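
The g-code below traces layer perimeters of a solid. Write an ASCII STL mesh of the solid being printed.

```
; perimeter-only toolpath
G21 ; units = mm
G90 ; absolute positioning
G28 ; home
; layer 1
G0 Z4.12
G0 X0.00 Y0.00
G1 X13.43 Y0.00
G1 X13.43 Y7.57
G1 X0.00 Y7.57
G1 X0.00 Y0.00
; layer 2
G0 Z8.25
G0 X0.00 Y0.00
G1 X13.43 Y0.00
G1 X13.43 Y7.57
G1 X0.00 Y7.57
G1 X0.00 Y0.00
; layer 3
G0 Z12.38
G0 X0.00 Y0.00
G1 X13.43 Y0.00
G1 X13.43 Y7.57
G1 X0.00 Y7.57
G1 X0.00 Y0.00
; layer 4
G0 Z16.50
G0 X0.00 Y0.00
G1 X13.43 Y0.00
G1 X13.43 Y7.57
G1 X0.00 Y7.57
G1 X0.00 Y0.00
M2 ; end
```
solid part
  facet normal 0.0000 0.0000 -1.0000
    outer loop
      vertex 13.43 7.57 0.00
      vertex 13.43 0.00 0.00
      vertex 0.00 0.00 0.00
    endloop
  endfacet
  facet normal 0.0000 0.0000 -1.0000
    outer loop
      vertex 0.00 7.57 0.00
      vertex 13.43 7.57 0.00
      vertex 0.00 0.00 0.00
    endloop
  endfacet
  facet normal 0.0000 0.0000 1.0000
    outer loop
      vertex 0.00 0.00 16.50
      vertex 13.43 0.00 16.50
      vertex 13.43 7.57 16.50
    endloop
  endfacet
  facet normal 0.0000 0.0000 1.0000
    outer loop
      vertex 0.00 0.00 16.50
      vertex 13.43 7.57 16.50
      vertex 0.00 7.57 16.50
    endloop
  endfacet
  facet normal 0.0000 -1.0000 0.0000
    outer loop
      vertex 0.00 0.00 0.00
      vertex 13.43 0.00 0.00
      vertex 13.43 0.00 16.50
    endloop
  endfacet
  facet normal 0.0000 -1.0000 0.0000
    outer loop
      vertex 0.00 0.00 0.00
      vertex 13.43 0.00 16.50
      vertex 0.00 0.00 16.50
    endloop
  endfacet
  facet normal 0.0000 1.0000 0.0000
    outer loop
      vertex 13.43 7.57 16.50
      vertex 13.43 7.57 0.00
      vertex 0.00 7.57 0.00
    endloop
  endfacet
  facet normal 0.0000 1.0000 0.0000
    outer loop
      vertex 0.00 7.57 16.50
      vertex 13.43 7.57 16.50
      vertex 0.00 7.57 0.00
    endloop
  endfacet
  facet normal -1.0000 0.0000 0.0000
    outer loop
      vertex 0.00 7.57 16.50
      vertex 0.00 7.57 0.00
      vertex 0.00 0.00 0.00
    endloop
  endfacet
  facet normal -1.0000 0.0000 0.0000
    outer loop
      vertex 0.00 0.00 16.50
      vertex 0.00 7.57 16.50
      vertex 0.00 0.00 0.00
    endloop
  endfacet
  facet normal 1.0000 0.0000 0.0000
    outer loop
      vertex 13.43 0.00 0.00
      vertex 13.43 7.57 0.00
      vertex 13.43 7.57 16.50
    endloop
  endfacet
  facet normal 1.0000 0.0000 0.0000
    outer loop
      vertex 13.43 0.00 0.00
      vertex 13.43 7.57 16.50
      vertex 13.43 0.00 16.50
    endloop
  endfacet
endsolid part

The G0 Z moves step by Δz≈4.12 mm. Every layer's G1 loop is the same polygon, so the solid is a straight extrusion of it from z=0 to z≈16.5. Closing with flat bottom and top caps and triangulating gives 12 facets — a rectangular box, roughly 13.4 × 7.57 mm footprint and 16.5 mm tall.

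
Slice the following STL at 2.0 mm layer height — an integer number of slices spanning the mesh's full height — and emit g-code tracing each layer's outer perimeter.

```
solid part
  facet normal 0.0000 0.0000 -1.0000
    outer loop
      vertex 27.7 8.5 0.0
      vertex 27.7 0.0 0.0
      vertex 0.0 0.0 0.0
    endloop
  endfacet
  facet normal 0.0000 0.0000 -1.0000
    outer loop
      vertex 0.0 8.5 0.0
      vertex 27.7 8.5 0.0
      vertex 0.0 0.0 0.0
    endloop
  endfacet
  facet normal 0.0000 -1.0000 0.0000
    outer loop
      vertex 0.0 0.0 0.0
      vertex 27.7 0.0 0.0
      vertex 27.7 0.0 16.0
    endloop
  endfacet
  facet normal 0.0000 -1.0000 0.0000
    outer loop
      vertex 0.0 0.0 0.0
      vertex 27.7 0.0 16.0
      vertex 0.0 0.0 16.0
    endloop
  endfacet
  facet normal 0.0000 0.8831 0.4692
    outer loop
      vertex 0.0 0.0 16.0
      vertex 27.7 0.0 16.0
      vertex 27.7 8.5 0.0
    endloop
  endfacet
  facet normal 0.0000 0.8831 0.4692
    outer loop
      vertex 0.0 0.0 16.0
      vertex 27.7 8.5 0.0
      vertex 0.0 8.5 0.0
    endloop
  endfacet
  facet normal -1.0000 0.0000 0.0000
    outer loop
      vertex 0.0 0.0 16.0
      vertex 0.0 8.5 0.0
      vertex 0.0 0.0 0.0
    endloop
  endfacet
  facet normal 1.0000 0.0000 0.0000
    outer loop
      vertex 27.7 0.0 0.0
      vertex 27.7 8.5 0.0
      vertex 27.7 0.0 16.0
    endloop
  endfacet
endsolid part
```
; perimeter-only toolpath
G21 ; units = mm
G90 ; absolute positioning
G28 ; home
; layer 1
G0 Z2.0
G0 X0.0 Y0.0
G1 X27.7 Y0.0
G1 X27.7 Y7.4
G1 X0.0 Y7.4
G1 X0.0 Y0.0
; layer 2
G0 Z4.0
G0 X0.0 Y0.0
G1 X27.7 Y0.0
G1 X27.7 Y6.4
G1 X0.0 Y6.4
G1 X0.0 Y0.0
; layer 3
G0 Z6.0
G0 X0.0 Y0.0
G1 X27.7 Y0.0
G1 X27.7 Y5.3
G1 X0.0 Y5.3
G1 X0.0 Y0.0
; layer 4
G0 Z8.0
G0 X0.0 Y0.0
G1 X27.7 Y0.0
G1 X27.7 Y4.2
G1 X0.0 Y4.2
G1 X0.0 Y0.0
; layer 5
G0 Z10.0
G0 X0.0 Y0.0
G1 X27.7 Y0.0
G1 X27.7 Y3.2
G1 X0.0 Y3.2
G1 X0.0 Y0.0
; layer 6
G0 Z12.0
G0 X0.0 Y0.0
G1 X27.7 Y0.0
G1 X27.7 Y2.1
G1 X0.0 Y2.1
G1 X0.0 Y0.0
; layer 7
G0 Z14.0
G0 X0.0 Y0.0
G1 X27.7 Y0.0
G1 X27.7 Y1.1
G1 X0.0 Y1.1
G1 X0.0 Y0.0
M2 ; end

The solid is a wedge (ramp): 27.7 × 8.5 mm base, rising to 16 mm along the y=0 edge and sloping linearly to z=0 at y=8.5. Slicing at Δz = 2.0 mm — 8 equal slices spanning the solid's height, so layer i sits at z = i·h/8 — gives 7 non-empty perimeters. Each is a 4-segment closed polygon; G0 lifts to the layer z and rapids to the start vertex, then G1 traces the edges. The cross-section shrinks linearly with z (the slice at the apex is degenerate and omitted).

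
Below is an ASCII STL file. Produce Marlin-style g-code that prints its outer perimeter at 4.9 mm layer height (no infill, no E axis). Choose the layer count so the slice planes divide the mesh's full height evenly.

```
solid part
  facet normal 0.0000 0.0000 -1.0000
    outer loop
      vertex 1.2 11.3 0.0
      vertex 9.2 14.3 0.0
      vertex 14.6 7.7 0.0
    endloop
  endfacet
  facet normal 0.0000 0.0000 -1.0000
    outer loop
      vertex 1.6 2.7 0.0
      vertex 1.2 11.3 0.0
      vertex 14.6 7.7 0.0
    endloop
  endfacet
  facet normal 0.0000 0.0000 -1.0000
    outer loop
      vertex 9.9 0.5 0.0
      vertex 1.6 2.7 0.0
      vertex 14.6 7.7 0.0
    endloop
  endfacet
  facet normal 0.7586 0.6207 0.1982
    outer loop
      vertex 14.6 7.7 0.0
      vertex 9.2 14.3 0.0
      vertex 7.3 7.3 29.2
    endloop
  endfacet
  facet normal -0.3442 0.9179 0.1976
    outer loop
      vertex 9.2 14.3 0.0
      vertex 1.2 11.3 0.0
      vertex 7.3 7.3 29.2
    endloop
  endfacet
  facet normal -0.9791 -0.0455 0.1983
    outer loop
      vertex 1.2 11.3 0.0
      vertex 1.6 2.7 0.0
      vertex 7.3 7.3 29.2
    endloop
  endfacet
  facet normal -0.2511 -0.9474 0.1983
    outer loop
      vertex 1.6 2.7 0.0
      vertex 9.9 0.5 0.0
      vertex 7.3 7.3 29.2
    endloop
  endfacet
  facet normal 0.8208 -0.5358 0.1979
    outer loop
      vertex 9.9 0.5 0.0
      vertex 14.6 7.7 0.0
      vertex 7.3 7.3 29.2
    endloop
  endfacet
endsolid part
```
; perimeter-only toolpath
G21 ; units = mm
G90 ; absolute positioning
G28 ; home
; layer 1
G0 Z4.9
G0 X13.4 Y7.6
G1 X8.9 Y13.1
G1 X2.2 Y10.6
G1 X2.5 Y3.5
G1 X9.5 Y1.6
G1 X13.4 Y7.6
; layer 2
G0 Z9.7
G0 X12.2 Y7.6
G1 X8.6 Y12.0
G1 X3.2 Y10.0
G1 X3.5 Y4.2
G1 X9.0 Y2.8
G1 X12.2 Y7.6
; layer 3
G0 Z14.6
G0 X10.9 Y7.5
G1 X8.2 Y10.8
G1 X4.2 Y9.3
G1 X4.5 Y5.0
G1 X8.6 Y3.9
G1 X10.9 Y7.5
; layer 4
G0 Z19.5
G0 X9.7 Y7.4
G1 X7.9 Y9.6
G1 X5.3 Y8.6
G1 X5.4 Y5.8
G1 X8.2 Y5.0
G1 X9.7 Y7.4
; layer 5
G0 Z24.3
G0 X8.5 Y7.4
G1 X7.6 Y8.5
G1 X6.3 Y8.0
G1 X6.3 Y6.5
G1 X7.7 Y6.2
G1 X8.5 Y7.4
M2 ; end

The solid is a regular 5-sided pyramid, base circumscribed radius ≈ 7.3 mm, apex at z ≈ 29.2 mm. Slicing at Δz = 4.9 mm — 6 equal slices spanning the solid's height, so layer i sits at z = i·h/6 — gives 5 non-empty perimeters. Each is a 5-segment closed polygon; G0 lifts to the layer z and rapids to the start vertex, then G1 traces the edges. The cross-section shrinks linearly with z (the slice at the apex is degenerate and omitted).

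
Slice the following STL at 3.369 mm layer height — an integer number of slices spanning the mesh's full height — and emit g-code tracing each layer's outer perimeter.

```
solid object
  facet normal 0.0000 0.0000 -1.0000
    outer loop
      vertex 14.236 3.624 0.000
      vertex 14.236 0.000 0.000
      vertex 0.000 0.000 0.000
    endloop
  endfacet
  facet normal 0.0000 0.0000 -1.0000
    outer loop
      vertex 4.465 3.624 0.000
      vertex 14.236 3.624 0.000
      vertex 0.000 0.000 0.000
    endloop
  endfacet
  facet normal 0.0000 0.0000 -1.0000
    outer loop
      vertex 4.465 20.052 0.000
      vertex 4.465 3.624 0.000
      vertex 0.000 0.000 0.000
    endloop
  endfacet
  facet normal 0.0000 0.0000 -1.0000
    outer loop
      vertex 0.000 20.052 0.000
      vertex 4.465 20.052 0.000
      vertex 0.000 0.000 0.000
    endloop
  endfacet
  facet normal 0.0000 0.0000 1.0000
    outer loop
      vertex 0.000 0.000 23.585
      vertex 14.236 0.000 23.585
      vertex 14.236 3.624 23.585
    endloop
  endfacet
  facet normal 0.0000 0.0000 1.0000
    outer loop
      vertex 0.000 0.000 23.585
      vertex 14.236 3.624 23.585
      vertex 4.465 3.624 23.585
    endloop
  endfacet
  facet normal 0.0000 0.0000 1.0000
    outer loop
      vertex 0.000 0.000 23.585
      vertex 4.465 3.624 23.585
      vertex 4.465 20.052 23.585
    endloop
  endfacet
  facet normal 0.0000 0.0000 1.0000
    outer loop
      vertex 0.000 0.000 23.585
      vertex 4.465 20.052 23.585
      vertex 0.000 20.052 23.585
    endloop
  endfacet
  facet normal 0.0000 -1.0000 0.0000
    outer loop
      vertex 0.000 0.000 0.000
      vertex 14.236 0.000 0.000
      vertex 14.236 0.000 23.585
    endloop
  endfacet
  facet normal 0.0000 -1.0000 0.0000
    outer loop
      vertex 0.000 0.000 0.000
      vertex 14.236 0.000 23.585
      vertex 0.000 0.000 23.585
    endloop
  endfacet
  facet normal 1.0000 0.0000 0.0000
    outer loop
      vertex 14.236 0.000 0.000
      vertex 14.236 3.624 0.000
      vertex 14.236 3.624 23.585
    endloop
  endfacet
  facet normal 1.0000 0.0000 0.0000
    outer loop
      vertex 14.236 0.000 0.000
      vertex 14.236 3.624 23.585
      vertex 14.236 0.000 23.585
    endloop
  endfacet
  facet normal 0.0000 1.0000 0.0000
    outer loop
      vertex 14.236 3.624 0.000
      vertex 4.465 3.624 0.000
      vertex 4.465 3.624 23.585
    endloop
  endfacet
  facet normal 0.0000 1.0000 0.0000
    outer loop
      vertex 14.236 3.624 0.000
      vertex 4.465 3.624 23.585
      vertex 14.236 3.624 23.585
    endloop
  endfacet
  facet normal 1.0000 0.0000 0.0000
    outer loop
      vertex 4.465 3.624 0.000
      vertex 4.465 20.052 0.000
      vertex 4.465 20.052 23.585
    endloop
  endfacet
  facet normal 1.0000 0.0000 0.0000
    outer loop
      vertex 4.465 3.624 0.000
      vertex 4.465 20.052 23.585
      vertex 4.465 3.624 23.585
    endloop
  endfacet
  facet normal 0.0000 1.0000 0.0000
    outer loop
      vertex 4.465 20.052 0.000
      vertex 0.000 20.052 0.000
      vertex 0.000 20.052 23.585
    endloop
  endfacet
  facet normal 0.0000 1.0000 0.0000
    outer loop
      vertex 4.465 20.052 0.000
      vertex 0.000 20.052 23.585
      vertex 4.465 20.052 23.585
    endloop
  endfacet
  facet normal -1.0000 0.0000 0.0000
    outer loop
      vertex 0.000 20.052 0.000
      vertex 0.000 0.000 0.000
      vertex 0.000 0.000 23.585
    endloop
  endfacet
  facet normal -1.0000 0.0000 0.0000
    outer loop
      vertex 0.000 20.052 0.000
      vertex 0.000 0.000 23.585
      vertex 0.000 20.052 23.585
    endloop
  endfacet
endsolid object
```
; perimeter-only toolpath
G21 ; units = mm
G90 ; absolute positioning
G28 ; home
; layer 1
G0 Z3.369
G0 X0.000 Y0.000
G1 X14.236 Y0.000
G1 X14.236 Y3.624
G1 X4.465 Y3.624
G1 X4.465 Y20.052
G1 X0.000 Y20.052
G1 X0.000 Y0.000
; layer 2
G0 Z6.739
G0 X0.000 Y0.000
G1 X14.236 Y0.000
G1 X14.236 Y3.624
G1 X4.465 Y3.624
G1 X4.465 Y20.052
G1 X0.000 Y20.052
G1 X0.000 Y0.000
; layer 3
G0 Z10.108
G0 X0.000 Y0.000
G1 X14.236 Y0.000
G1 X14.236 Y3.624
G1 X4.465 Y3.624
G1 X4.465 Y20.052
G1 X0.000 Y20.052
G1 X0.000 Y0.000
; layer 4
G0 Z13.477
G0 X0.000 Y0.000
G1 X14.236 Y0.000
G1 X14.236 Y3.624
G1 X4.465 Y3.624
G1 X4.465 Y20.052
G1 X0.000 Y20.052
G1 X0.000 Y0.000
; layer 5
G0 Z16.846
G0 X0.000 Y0.000
G1 X14.236 Y0.000
G1 X14.236 Y3.624
G1 X4.465 Y3.624
G1 X4.465 Y20.052
G1 X0.000 Y20.052
G1 X0.000 Y0.000
; layer 6
G0 Z20.216
G0 X0.000 Y0.000
G1 X14.236 Y0.000
G1 X14.236 Y3.624
G1 X4.465 Y3.624
G1 X4.465 Y20.052
G1 X0.000 Y20.052
G1 X0.000 Y0.000
; layer 7
G0 Z23.585
G0 X0.000 Y0.000
G1 X14.236 Y0.000
G1 X14.236 Y3.624
G1 X4.465 Y3.624
G1 X4.465 Y20.052
G1 X0.000 Y20.052
G1 X0.000 Y0.000
M2 ; end

The solid is an L-shaped prism: outer 14.2 × 20.1 mm, arm thicknesses ≈ 3.62 mm (horizontal) and 4.46 mm (vertical), extruded 23.6 mm in z. Slicing at Δz = 3.369 mm — 7 equal slices spanning the solid's height, so layer i sits at z = i·h/7 — gives 7 non-empty perimeters. Each is a 6-segment closed polygon; G0 lifts to the layer z and rapids to the start vertex, then G1 traces the edges.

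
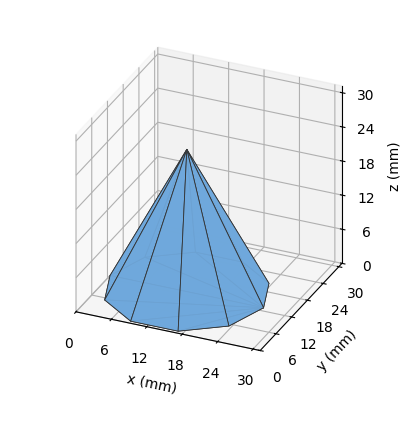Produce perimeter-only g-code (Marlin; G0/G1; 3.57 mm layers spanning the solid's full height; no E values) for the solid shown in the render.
Reading the render: the shape is a regular 10-sided pyramid, base circumscribed radius ≈ 13 mm, apex at z ≈ 25 mm (dimensions read to the nearest mm from the axis ticks). For the g-code, the solid's height is divided into equal slices at the stated Δz and each level perimeter traced with G1 moves after a G0 lift.

; perimeter-only toolpath
G21 ; units = mm
G90 ; absolute positioning
G28 ; home
; layer 1
G0 Z3.57
G0 X24.14 Y13.00
G1 X22.02 Y19.55
G1 X16.45 Y23.59
G1 X9.55 Y23.59
G1 X3.98 Y19.55
G1 X1.86 Y13.00
G1 X3.98 Y6.45
G1 X9.55 Y2.41
G1 X16.45 Y2.41
G1 X22.02 Y6.45
G1 X24.14 Y13.00
; layer 2
G0 Z7.14
G0 X22.29 Y13.00
G1 X20.51 Y18.46
G1 X15.87 Y21.83
G1 X10.13 Y21.83
G1 X5.49 Y18.46
G1 X3.71 Y13.00
G1 X5.49 Y7.54
G1 X10.13 Y4.17
G1 X15.87 Y4.17
G1 X20.51 Y7.54
G1 X22.29 Y13.00
; layer 3
G0 Z10.71
G0 X20.43 Y13.00
G1 X19.01 Y17.37
G1 X15.30 Y20.06
G1 X10.70 Y20.06
G1 X6.99 Y17.37
G1 X5.57 Y13.00
G1 X6.99 Y8.63
G1 X10.70 Y5.94
G1 X15.30 Y5.94
G1 X19.01 Y8.63
G1 X20.43 Y13.00
; layer 4
G0 Z14.29
G0 X18.57 Y13.00
G1 X17.51 Y16.27
G1 X14.72 Y18.30
G1 X11.28 Y18.30
G1 X8.49 Y16.27
G1 X7.43 Y13.00
G1 X8.49 Y9.73
G1 X11.28 Y7.70
G1 X14.72 Y7.70
G1 X17.51 Y9.73
G1 X18.57 Y13.00
; layer 5
G0 Z17.86
G0 X16.71 Y13.00
G1 X16.01 Y15.18
G1 X14.15 Y16.53
G1 X11.85 Y16.53
G1 X9.99 Y15.18
G1 X9.29 Y13.00
G1 X9.99 Y10.82
G1 X11.85 Y9.47
G1 X14.15 Y9.47
G1 X16.01 Y10.82
G1 X16.71 Y13.00
; layer 6
G0 Z21.43
G0 X14.86 Y13.00
G1 X14.50 Y14.09
G1 X13.57 Y14.77
G1 X12.43 Y14.77
G1 X11.50 Y14.09
G1 X11.14 Y13.00
G1 X11.50 Y11.91
G1 X12.43 Y11.23
G1 X13.57 Y11.23
G1 X14.50 Y11.91
G1 X14.86 Y13.00
M2 ; end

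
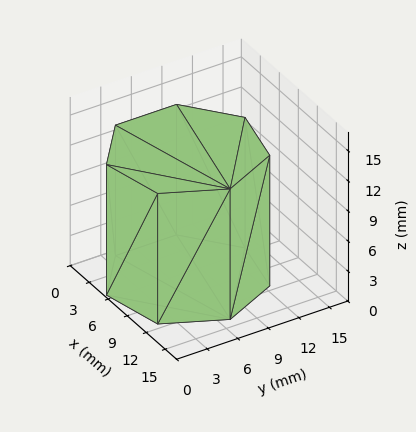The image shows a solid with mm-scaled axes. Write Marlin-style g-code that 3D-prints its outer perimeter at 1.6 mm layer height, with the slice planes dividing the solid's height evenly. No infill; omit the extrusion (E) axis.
Reading the render: the shape is a regular 7-sided prism (a cylinder approximated with 7 flat sides), circumscribed radius ≈ 7 mm, height ≈ 13 mm (dimensions read to the nearest mm from the axis ticks). For the g-code, the solid's height is divided into equal slices at the stated Δz and each level perimeter traced with G1 moves after a G0 lift.

; perimeter-only toolpath
G21 ; units = mm
G90 ; absolute positioning
G28 ; home
; layer 1
G0 Z1.6
G0 X14.0 Y7.0
G1 X11.4 Y12.5
G1 X5.4 Y13.8
G1 X0.7 Y10.0
G1 X0.7 Y4.0
G1 X5.4 Y0.2
G1 X11.4 Y1.5
G1 X14.0 Y7.0
; layer 2
G0 Z3.2
G0 X14.0 Y7.0
G1 X11.4 Y12.5
G1 X5.4 Y13.8
G1 X0.7 Y10.0
G1 X0.7 Y4.0
G1 X5.4 Y0.2
G1 X11.4 Y1.5
G1 X14.0 Y7.0
; layer 3
G0 Z4.9
G0 X14.0 Y7.0
G1 X11.4 Y12.5
G1 X5.4 Y13.8
G1 X0.7 Y10.0
G1 X0.7 Y4.0
G1 X5.4 Y0.2
G1 X11.4 Y1.5
G1 X14.0 Y7.0
; layer 4
G0 Z6.5
G0 X14.0 Y7.0
G1 X11.4 Y12.5
G1 X5.4 Y13.8
G1 X0.7 Y10.0
G1 X0.7 Y4.0
G1 X5.4 Y0.2
G1 X11.4 Y1.5
G1 X14.0 Y7.0
; layer 5
G0 Z8.1
G0 X14.0 Y7.0
G1 X11.4 Y12.5
G1 X5.4 Y13.8
G1 X0.7 Y10.0
G1 X0.7 Y4.0
G1 X5.4 Y0.2
G1 X11.4 Y1.5
G1 X14.0 Y7.0
; layer 6
G0 Z9.8
G0 X14.0 Y7.0
G1 X11.4 Y12.5
G1 X5.4 Y13.8
G1 X0.7 Y10.0
G1 X0.7 Y4.0
G1 X5.4 Y0.2
G1 X11.4 Y1.5
G1 X14.0 Y7.0
; layer 7
G0 Z11.4
G0 X14.0 Y7.0
G1 X11.4 Y12.5
G1 X5.4 Y13.8
G1 X0.7 Y10.0
G1 X0.7 Y4.0
G1 X5.4 Y0.2
G1 X11.4 Y1.5
G1 X14.0 Y7.0
; layer 8
G0 Z13.0
G0 X14.0 Y7.0
G1 X11.4 Y12.5
G1 X5.4 Y13.8
G1 X0.7 Y10.0
G1 X0.7 Y4.0
G1 X5.4 Y0.2
G1 X11.4 Y1.5
G1 X14.0 Y7.0
M2 ; end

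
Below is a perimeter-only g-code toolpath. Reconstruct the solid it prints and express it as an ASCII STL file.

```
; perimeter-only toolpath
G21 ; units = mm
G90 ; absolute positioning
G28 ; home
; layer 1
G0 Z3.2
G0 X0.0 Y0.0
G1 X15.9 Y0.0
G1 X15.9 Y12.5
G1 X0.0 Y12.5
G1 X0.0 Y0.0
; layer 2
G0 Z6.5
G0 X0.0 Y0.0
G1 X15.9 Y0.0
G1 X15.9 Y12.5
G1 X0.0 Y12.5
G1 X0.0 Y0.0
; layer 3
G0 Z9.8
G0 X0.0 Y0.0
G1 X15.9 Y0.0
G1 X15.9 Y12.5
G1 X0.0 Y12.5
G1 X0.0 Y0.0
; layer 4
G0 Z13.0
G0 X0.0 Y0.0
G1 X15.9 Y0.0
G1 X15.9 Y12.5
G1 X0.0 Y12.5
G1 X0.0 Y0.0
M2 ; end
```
solid part
  facet normal 0.0000 0.0000 -1.0000
    outer loop
      vertex 15.9 12.5 0.0
      vertex 15.9 0.0 0.0
      vertex 0.0 0.0 0.0
    endloop
  endfacet
  facet normal 0.0000 0.0000 -1.0000
    outer loop
      vertex 0.0 12.5 0.0
      vertex 15.9 12.5 0.0
      vertex 0.0 0.0 0.0
    endloop
  endfacet
  facet normal 0.0000 0.0000 1.0000
    outer loop
      vertex 0.0 0.0 13.0
      vertex 15.9 0.0 13.0
      vertex 15.9 12.5 13.0
    endloop
  endfacet
  facet normal 0.0000 0.0000 1.0000
    outer loop
      vertex 0.0 0.0 13.0
      vertex 15.9 12.5 13.0
      vertex 0.0 12.5 13.0
    endloop
  endfacet
  facet normal 0.0000 -1.0000 0.0000
    outer loop
      vertex 0.0 0.0 0.0
      vertex 15.9 0.0 0.0
      vertex 15.9 0.0 13.0
    endloop
  endfacet
  facet normal 0.0000 -1.0000 0.0000
    outer loop
      vertex 0.0 0.0 0.0
      vertex 15.9 0.0 13.0
      vertex 0.0 0.0 13.0
    endloop
  endfacet
  facet normal 0.0000 1.0000 0.0000
    outer loop
      vertex 15.9 12.5 13.0
      vertex 15.9 12.5 0.0
      vertex 0.0 12.5 0.0
    endloop
  endfacet
  facet normal 0.0000 1.0000 0.0000
    outer loop
      vertex 0.0 12.5 13.0
      vertex 15.9 12.5 13.0
      vertex 0.0 12.5 0.0
    endloop
  endfacet
  facet normal -1.0000 0.0000 0.0000
    outer loop
      vertex 0.0 12.5 13.0
      vertex 0.0 12.5 0.0
      vertex 0.0 0.0 0.0
    endloop
  endfacet
  facet normal -1.0000 0.0000 0.0000
    outer loop
      vertex 0.0 0.0 13.0
      vertex 0.0 12.5 13.0
      vertex 0.0 0.0 0.0
    endloop
  endfacet
  facet normal 1.0000 0.0000 0.0000
    outer loop
      vertex 15.9 0.0 0.0
      vertex 15.9 12.5 0.0
      vertex 15.9 12.5 13.0
    endloop
  endfacet
  facet normal 1.0000 0.0000 0.0000
    outer loop
      vertex 15.9 0.0 0.0
      vertex 15.9 12.5 13.0
      vertex 15.9 0.0 13.0
    endloop
  endfacet
endsolid part

The G0 Z moves step by Δz≈3.2 mm. Every layer's G1 loop is the same polygon, so the solid is a straight extrusion of it from z=0 to z≈13. Closing with flat bottom and top caps and triangulating gives 12 facets — a rectangular box, roughly 15.9 × 12.5 mm footprint and 13 mm tall.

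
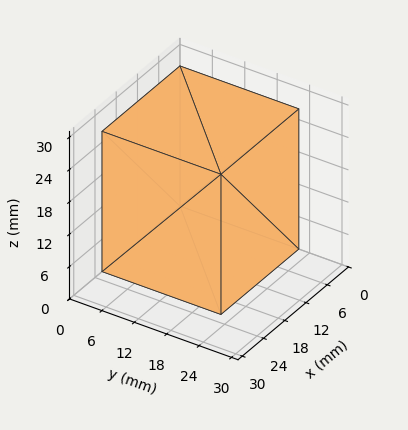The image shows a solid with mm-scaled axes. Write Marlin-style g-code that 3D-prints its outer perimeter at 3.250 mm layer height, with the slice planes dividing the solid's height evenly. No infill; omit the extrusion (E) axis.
Reading the render: the shape is a rectangular box, roughly 22 × 22 mm footprint and 26 mm tall (dimensions read to the nearest mm from the axis ticks). For the g-code, the solid's height is divided into equal slices at the stated Δz and each level perimeter traced with G1 moves after a G0 lift.

; perimeter-only toolpath
G21 ; units = mm
G90 ; absolute positioning
G28 ; home
; layer 1
G0 Z3.250
G0 X0.000 Y0.000
G1 X22.000 Y0.000
G1 X22.000 Y22.000
G1 X0.000 Y22.000
G1 X0.000 Y0.000
; layer 2
G0 Z6.500
G0 X0.000 Y0.000
G1 X22.000 Y0.000
G1 X22.000 Y22.000
G1 X0.000 Y22.000
G1 X0.000 Y0.000
; layer 3
G0 Z9.750
G0 X0.000 Y0.000
G1 X22.000 Y0.000
G1 X22.000 Y22.000
G1 X0.000 Y22.000
G1 X0.000 Y0.000
; layer 4
G0 Z13.000
G0 X0.000 Y0.000
G1 X22.000 Y0.000
G1 X22.000 Y22.000
G1 X0.000 Y22.000
G1 X0.000 Y0.000
; layer 5
G0 Z16.250
G0 X0.000 Y0.000
G1 X22.000 Y0.000
G1 X22.000 Y22.000
G1 X0.000 Y22.000
G1 X0.000 Y0.000
; layer 6
G0 Z19.500
G0 X0.000 Y0.000
G1 X22.000 Y0.000
G1 X22.000 Y22.000
G1 X0.000 Y22.000
G1 X0.000 Y0.000
; layer 7
G0 Z22.750
G0 X0.000 Y0.000
G1 X22.000 Y0.000
G1 X22.000 Y22.000
G1 X0.000 Y22.000
G1 X0.000 Y0.000
; layer 8
G0 Z26.000
G0 X0.000 Y0.000
G1 X22.000 Y0.000
G1 X22.000 Y22.000
G1 X0.000 Y22.000
G1 X0.000 Y0.000
M2 ; end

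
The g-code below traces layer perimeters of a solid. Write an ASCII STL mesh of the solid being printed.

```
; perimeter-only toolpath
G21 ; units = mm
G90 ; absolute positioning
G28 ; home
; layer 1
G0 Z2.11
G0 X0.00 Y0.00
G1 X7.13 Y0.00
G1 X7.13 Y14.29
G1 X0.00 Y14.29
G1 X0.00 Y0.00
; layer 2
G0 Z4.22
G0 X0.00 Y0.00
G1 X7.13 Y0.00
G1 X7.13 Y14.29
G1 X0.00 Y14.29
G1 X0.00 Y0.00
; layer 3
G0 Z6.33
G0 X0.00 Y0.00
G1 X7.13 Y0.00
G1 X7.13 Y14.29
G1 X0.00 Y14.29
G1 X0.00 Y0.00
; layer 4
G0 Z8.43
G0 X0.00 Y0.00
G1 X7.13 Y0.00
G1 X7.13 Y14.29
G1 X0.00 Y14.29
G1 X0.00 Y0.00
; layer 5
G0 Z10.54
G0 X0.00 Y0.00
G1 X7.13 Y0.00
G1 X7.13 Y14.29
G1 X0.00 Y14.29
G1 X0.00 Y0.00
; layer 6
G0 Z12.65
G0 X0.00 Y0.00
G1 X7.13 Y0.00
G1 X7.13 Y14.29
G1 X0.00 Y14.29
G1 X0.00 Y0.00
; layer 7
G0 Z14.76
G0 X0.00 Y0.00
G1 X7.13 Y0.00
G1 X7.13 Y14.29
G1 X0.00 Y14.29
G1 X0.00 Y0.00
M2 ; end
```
solid part
  facet normal 0.0000 0.0000 -1.0000
    outer loop
      vertex 7.13 14.29 0.00
      vertex 7.13 0.00 0.00
      vertex 0.00 0.00 0.00
    endloop
  endfacet
  facet normal 0.0000 0.0000 -1.0000
    outer loop
      vertex 0.00 14.29 0.00
      vertex 7.13 14.29 0.00
      vertex 0.00 0.00 0.00
    endloop
  endfacet
  facet normal 0.0000 0.0000 1.0000
    outer loop
      vertex 0.00 0.00 14.76
      vertex 7.13 0.00 14.76
      vertex 7.13 14.29 14.76
    endloop
  endfacet
  facet normal 0.0000 0.0000 1.0000
    outer loop
      vertex 0.00 0.00 14.76
      vertex 7.13 14.29 14.76
      vertex 0.00 14.29 14.76
    endloop
  endfacet
  facet normal 0.0000 -1.0000 0.0000
    outer loop
      vertex 0.00 0.00 0.00
      vertex 7.13 0.00 0.00
      vertex 7.13 0.00 14.76
    endloop
  endfacet
  facet normal 0.0000 -1.0000 0.0000
    outer loop
      vertex 0.00 0.00 0.00
      vertex 7.13 0.00 14.76
      vertex 0.00 0.00 14.76
    endloop
  endfacet
  facet normal 0.0000 1.0000 0.0000
    outer loop
      vertex 7.13 14.29 14.76
      vertex 7.13 14.29 0.00
      vertex 0.00 14.29 0.00
    endloop
  endfacet
  facet normal 0.0000 1.0000 0.0000
    outer loop
      vertex 0.00 14.29 14.76
      vertex 7.13 14.29 14.76
      vertex 0.00 14.29 0.00
    endloop
  endfacet
  facet normal -1.0000 0.0000 0.0000
    outer loop
      vertex 0.00 14.29 14.76
      vertex 0.00 14.29 0.00
      vertex 0.00 0.00 0.00
    endloop
  endfacet
  facet normal -1.0000 0.0000 0.0000
    outer loop
      vertex 0.00 0.00 14.76
      vertex 0.00 14.29 14.76
      vertex 0.00 0.00 0.00
    endloop
  endfacet
  facet normal 1.0000 0.0000 0.0000
    outer loop
      vertex 7.13 0.00 0.00
      vertex 7.13 14.29 0.00
      vertex 7.13 14.29 14.76
    endloop
  endfacet
  facet normal 1.0000 0.0000 0.0000
    outer loop
      vertex 7.13 0.00 0.00
      vertex 7.13 14.29 14.76
      vertex 7.13 0.00 14.76
    endloop
  endfacet
endsolid part

The G0 Z moves step by Δz≈2.11 mm. Every layer's G1 loop is the same polygon, so the solid is a straight extrusion of it from z=0 to z≈14.8. Closing with flat bottom and top caps and triangulating gives 12 facets — a rectangular box, roughly 7.13 × 14.3 mm footprint and 14.8 mm tall.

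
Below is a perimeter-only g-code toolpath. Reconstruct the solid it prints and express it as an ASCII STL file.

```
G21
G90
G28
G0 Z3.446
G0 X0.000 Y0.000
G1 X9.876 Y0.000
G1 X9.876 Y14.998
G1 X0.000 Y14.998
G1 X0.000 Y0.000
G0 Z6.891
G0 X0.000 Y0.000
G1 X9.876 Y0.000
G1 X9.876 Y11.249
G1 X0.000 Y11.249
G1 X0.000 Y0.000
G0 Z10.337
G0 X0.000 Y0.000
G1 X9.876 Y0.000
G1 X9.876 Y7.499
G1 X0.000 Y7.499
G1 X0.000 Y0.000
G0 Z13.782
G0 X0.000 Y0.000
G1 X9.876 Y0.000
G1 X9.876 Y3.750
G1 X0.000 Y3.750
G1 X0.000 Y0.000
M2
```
solid part
  facet normal 0.0000 0.0000 -1.0000
    outer loop
      vertex 9.876 18.748 0.000
      vertex 9.876 0.000 0.000
      vertex 0.000 0.000 0.000
    endloop
  endfacet
  facet normal 0.0000 0.0000 -1.0000
    outer loop
      vertex 0.000 18.748 0.000
      vertex 9.876 18.748 0.000
      vertex 0.000 0.000 0.000
    endloop
  endfacet
  facet normal 0.0000 -1.0000 0.0000
    outer loop
      vertex 0.000 0.000 0.000
      vertex 9.876 0.000 0.000
      vertex 9.876 0.000 17.228
    endloop
  endfacet
  facet normal 0.0000 -1.0000 0.0000
    outer loop
      vertex 0.000 0.000 0.000
      vertex 9.876 0.000 17.228
      vertex 0.000 0.000 17.228
    endloop
  endfacet
  facet normal 0.0000 0.6766 0.7363
    outer loop
      vertex 0.000 0.000 17.228
      vertex 9.876 0.000 17.228
      vertex 9.876 18.748 0.000
    endloop
  endfacet
  facet normal 0.0000 0.6766 0.7363
    outer loop
      vertex 0.000 0.000 17.228
      vertex 9.876 18.748 0.000
      vertex 0.000 18.748 0.000
    endloop
  endfacet
  facet normal -1.0000 0.0000 0.0000
    outer loop
      vertex 0.000 0.000 17.228
      vertex 0.000 18.748 0.000
      vertex 0.000 0.000 0.000
    endloop
  endfacet
  facet normal 1.0000 0.0000 0.0000
    outer loop
      vertex 9.876 0.000 0.000
      vertex 9.876 18.748 0.000
      vertex 9.876 0.000 17.228
    endloop
  endfacet
endsolid part

The G0 Z moves step by Δz≈3.446 mm. The G1 loops shrink linearly with z, so the solid tapers from its base footprint up to z≈17.2. Closing with a flat bottom cap and the tapered top and triangulating gives 8 facets — a wedge (ramp): 9.88 × 18.7 mm base, rising to 17.2 mm along the y=0 edge and sloping linearly to z=0 at y=18.7.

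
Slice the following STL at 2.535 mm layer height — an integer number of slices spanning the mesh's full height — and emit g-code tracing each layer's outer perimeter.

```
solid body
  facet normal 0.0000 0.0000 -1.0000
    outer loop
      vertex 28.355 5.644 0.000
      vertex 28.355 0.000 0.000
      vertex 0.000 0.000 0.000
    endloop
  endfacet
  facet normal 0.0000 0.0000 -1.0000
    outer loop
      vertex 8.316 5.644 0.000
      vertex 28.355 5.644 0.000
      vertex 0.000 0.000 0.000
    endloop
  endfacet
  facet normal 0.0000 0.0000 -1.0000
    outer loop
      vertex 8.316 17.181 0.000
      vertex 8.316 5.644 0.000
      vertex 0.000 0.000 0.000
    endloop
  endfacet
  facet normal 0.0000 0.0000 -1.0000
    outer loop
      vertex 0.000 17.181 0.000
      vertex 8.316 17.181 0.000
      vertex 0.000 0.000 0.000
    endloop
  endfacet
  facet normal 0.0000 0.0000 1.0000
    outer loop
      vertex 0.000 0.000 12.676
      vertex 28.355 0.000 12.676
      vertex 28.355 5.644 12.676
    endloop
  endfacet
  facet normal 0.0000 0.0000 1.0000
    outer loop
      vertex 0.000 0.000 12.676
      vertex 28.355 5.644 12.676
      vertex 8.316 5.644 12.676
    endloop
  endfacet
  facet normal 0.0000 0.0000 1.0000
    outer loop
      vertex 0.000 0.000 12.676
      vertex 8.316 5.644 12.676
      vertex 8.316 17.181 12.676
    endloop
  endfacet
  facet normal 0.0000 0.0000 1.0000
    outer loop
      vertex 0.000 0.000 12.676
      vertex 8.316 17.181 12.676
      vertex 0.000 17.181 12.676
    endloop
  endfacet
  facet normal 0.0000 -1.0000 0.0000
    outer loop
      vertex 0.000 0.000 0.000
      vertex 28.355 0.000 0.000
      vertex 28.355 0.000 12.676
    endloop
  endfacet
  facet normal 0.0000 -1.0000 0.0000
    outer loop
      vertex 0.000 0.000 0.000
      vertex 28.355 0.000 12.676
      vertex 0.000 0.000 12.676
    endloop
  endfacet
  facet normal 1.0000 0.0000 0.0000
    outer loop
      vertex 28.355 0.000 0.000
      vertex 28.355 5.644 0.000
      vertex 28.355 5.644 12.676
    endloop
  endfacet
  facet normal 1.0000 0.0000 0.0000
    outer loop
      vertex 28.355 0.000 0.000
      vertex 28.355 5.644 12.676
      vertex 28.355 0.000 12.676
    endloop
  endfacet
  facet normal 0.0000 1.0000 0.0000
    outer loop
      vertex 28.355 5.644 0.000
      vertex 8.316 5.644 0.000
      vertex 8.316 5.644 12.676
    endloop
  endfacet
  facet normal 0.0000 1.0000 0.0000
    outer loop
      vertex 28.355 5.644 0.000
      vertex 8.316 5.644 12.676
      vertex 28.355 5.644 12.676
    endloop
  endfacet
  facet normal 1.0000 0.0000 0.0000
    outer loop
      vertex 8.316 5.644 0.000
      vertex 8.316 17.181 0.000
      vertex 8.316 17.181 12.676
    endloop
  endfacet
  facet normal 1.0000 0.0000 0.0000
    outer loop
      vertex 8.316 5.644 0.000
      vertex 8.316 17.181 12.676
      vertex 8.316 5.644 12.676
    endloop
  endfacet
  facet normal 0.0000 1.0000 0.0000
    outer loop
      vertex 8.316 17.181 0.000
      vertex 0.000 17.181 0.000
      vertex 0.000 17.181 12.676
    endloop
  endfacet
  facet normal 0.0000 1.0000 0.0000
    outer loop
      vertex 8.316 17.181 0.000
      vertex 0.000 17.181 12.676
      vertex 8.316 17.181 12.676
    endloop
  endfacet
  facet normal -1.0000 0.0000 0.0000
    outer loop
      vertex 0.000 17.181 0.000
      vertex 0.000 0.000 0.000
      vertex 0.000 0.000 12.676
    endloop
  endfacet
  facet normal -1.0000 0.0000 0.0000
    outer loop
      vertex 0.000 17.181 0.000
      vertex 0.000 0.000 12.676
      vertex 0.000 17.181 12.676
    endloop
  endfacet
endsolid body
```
; perimeter-only toolpath
G21 ; units = mm
G90 ; absolute positioning
G28 ; home
; layer 1
G0 Z2.535
G0 X0.000 Y0.000
G1 X28.355 Y0.000
G1 X28.355 Y5.644
G1 X8.316 Y5.644
G1 X8.316 Y17.181
G1 X0.000 Y17.181
G1 X0.000 Y0.000
; layer 2
G0 Z5.070
G0 X0.000 Y0.000
G1 X28.355 Y0.000
G1 X28.355 Y5.644
G1 X8.316 Y5.644
G1 X8.316 Y17.181
G1 X0.000 Y17.181
G1 X0.000 Y0.000
; layer 3
G0 Z7.606
G0 X0.000 Y0.000
G1 X28.355 Y0.000
G1 X28.355 Y5.644
G1 X8.316 Y5.644
G1 X8.316 Y17.181
G1 X0.000 Y17.181
G1 X0.000 Y0.000
; layer 4
G0 Z10.141
G0 X0.000 Y0.000
G1 X28.355 Y0.000
G1 X28.355 Y5.644
G1 X8.316 Y5.644
G1 X8.316 Y17.181
G1 X0.000 Y17.181
G1 X0.000 Y0.000
; layer 5
G0 Z12.676
G0 X0.000 Y0.000
G1 X28.355 Y0.000
G1 X28.355 Y5.644
G1 X8.316 Y5.644
G1 X8.316 Y17.181
G1 X0.000 Y17.181
G1 X0.000 Y0.000
M2 ; end

The solid is an L-shaped prism: outer 28.4 × 17.2 mm, arm thicknesses ≈ 5.64 mm (horizontal) and 8.32 mm (vertical), extruded 12.7 mm in z. Slicing at Δz = 2.535 mm — 5 equal slices spanning the solid's height, so layer i sits at z = i·h/5 — gives 5 non-empty perimeters. Each is a 6-segment closed polygon; G0 lifts to the layer z and rapids to the start vertex, then G1 traces the edges.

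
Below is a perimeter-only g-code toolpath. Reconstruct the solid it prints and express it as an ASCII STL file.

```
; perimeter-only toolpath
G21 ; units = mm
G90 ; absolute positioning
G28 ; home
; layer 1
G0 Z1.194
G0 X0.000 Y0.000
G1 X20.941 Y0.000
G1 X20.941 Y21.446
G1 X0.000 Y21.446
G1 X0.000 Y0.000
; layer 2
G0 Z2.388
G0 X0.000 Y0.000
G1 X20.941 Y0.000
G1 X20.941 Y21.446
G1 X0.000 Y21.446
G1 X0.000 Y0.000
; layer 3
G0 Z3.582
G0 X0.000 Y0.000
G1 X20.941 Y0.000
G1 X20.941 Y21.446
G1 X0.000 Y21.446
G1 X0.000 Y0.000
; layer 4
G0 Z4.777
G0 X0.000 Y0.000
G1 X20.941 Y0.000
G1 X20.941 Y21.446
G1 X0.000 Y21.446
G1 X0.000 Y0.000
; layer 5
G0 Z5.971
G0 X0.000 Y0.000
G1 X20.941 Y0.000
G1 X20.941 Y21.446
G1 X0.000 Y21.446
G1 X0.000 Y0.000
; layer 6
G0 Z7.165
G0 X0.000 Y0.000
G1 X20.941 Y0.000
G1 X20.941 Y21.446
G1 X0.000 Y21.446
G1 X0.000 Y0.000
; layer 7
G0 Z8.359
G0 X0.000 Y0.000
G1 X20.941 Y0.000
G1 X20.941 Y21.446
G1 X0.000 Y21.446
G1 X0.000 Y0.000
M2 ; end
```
solid part
  facet normal 0.0000 0.0000 -1.0000
    outer loop
      vertex 20.941 21.446 0.000
      vertex 20.941 0.000 0.000
      vertex 0.000 0.000 0.000
    endloop
  endfacet
  facet normal 0.0000 0.0000 -1.0000
    outer loop
      vertex 0.000 21.446 0.000
      vertex 20.941 21.446 0.000
      vertex 0.000 0.000 0.000
    endloop
  endfacet
  facet normal 0.0000 0.0000 1.0000
    outer loop
      vertex 0.000 0.000 8.359
      vertex 20.941 0.000 8.359
      vertex 20.941 21.446 8.359
    endloop
  endfacet
  facet normal 0.0000 0.0000 1.0000
    outer loop
      vertex 0.000 0.000 8.359
      vertex 20.941 21.446 8.359
      vertex 0.000 21.446 8.359
    endloop
  endfacet
  facet normal 0.0000 -1.0000 0.0000
    outer loop
      vertex 0.000 0.000 0.000
      vertex 20.941 0.000 0.000
      vertex 20.941 0.000 8.359
    endloop
  endfacet
  facet normal 0.0000 -1.0000 0.0000
    outer loop
      vertex 0.000 0.000 0.000
      vertex 20.941 0.000 8.359
      vertex 0.000 0.000 8.359
    endloop
  endfacet
  facet normal 0.0000 1.0000 0.0000
    outer loop
      vertex 20.941 21.446 8.359
      vertex 20.941 21.446 0.000
      vertex 0.000 21.446 0.000
    endloop
  endfacet
  facet normal 0.0000 1.0000 0.0000
    outer loop
      vertex 0.000 21.446 8.359
      vertex 20.941 21.446 8.359
      vertex 0.000 21.446 0.000
    endloop
  endfacet
  facet normal -1.0000 0.0000 0.0000
    outer loop
      vertex 0.000 21.446 8.359
      vertex 0.000 21.446 0.000
      vertex 0.000 0.000 0.000
    endloop
  endfacet
  facet normal -1.0000 0.0000 0.0000
    outer loop
      vertex 0.000 0.000 8.359
      vertex 0.000 21.446 8.359
      vertex 0.000 0.000 0.000
    endloop
  endfacet
  facet normal 1.0000 0.0000 0.0000
    outer loop
      vertex 20.941 0.000 0.000
      vertex 20.941 21.446 0.000
      vertex 20.941 21.446 8.359
    endloop
  endfacet
  facet normal 1.0000 0.0000 0.0000
    outer loop
      vertex 20.941 0.000 0.000
      vertex 20.941 21.446 8.359
      vertex 20.941 0.000 8.359
    endloop
  endfacet
endsolid part

The G0 Z moves step by Δz≈1.194 mm. Every layer's G1 loop is the same polygon, so the solid is a straight extrusion of it from z=0 to z≈8.36. Closing with flat bottom and top caps and triangulating gives 12 facets — a rectangular box, roughly 20.9 × 21.4 mm footprint and 8.36 mm tall.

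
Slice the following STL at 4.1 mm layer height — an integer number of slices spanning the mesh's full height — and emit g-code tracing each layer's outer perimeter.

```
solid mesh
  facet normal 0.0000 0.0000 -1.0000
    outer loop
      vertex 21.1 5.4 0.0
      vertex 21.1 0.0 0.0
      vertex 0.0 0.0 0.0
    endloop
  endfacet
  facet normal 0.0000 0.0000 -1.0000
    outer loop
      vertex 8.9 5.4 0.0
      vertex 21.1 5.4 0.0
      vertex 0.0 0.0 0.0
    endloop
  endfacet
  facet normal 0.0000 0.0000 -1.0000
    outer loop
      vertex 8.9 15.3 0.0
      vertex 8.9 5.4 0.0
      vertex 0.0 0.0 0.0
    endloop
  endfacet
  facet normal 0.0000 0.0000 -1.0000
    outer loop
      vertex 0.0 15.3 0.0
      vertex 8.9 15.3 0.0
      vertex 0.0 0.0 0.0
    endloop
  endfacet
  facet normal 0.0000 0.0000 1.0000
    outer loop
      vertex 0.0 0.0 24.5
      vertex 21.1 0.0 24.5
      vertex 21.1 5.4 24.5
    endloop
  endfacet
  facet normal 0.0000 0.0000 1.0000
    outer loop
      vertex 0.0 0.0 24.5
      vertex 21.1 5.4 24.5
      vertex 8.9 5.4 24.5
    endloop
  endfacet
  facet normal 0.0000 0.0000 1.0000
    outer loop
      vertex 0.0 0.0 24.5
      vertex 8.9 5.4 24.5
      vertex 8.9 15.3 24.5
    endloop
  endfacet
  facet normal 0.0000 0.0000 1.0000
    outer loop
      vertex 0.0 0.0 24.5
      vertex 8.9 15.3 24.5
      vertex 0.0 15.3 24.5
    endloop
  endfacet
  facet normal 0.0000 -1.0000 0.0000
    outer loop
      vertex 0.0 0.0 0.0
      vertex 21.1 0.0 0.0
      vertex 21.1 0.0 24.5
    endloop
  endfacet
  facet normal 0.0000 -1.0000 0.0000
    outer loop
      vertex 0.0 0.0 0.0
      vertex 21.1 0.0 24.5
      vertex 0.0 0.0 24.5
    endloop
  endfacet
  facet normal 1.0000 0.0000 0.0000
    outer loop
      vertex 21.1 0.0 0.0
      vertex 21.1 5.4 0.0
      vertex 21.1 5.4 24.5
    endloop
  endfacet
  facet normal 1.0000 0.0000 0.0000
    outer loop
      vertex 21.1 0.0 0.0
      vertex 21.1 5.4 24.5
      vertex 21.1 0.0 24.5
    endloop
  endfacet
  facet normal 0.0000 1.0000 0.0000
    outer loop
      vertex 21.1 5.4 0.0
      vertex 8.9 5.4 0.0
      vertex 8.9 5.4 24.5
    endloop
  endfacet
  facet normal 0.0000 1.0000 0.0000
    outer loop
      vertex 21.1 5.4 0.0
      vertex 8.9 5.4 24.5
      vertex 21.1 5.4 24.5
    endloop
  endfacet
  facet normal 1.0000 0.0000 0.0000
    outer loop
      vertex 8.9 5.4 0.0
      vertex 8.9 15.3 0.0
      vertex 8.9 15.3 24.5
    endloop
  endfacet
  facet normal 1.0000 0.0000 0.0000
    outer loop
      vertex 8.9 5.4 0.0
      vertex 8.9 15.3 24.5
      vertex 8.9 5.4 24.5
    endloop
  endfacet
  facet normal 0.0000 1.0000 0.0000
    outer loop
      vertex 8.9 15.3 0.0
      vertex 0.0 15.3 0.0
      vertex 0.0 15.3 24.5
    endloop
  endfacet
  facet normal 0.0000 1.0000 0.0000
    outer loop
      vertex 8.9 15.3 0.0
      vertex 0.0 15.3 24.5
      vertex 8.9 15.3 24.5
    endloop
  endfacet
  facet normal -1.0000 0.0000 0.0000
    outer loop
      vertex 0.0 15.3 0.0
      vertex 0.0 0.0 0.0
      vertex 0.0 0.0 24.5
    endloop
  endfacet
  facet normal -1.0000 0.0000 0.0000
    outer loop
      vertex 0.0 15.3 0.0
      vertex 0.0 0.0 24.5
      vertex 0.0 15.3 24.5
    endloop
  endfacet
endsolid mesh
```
; perimeter-only toolpath
G21 ; units = mm
G90 ; absolute positioning
G28 ; home
; layer 1
G0 Z4.1
G0 X0.0 Y0.0
G1 X21.1 Y0.0
G1 X21.1 Y5.4
G1 X8.9 Y5.4
G1 X8.9 Y15.3
G1 X0.0 Y15.3
G1 X0.0 Y0.0
; layer 2
G0 Z8.2
G0 X0.0 Y0.0
G1 X21.1 Y0.0
G1 X21.1 Y5.4
G1 X8.9 Y5.4
G1 X8.9 Y15.3
G1 X0.0 Y15.3
G1 X0.0 Y0.0
; layer 3
G0 Z12.2
G0 X0.0 Y0.0
G1 X21.1 Y0.0
G1 X21.1 Y5.4
G1 X8.9 Y5.4
G1 X8.9 Y15.3
G1 X0.0 Y15.3
G1 X0.0 Y0.0
; layer 4
G0 Z16.3
G0 X0.0 Y0.0
G1 X21.1 Y0.0
G1 X21.1 Y5.4
G1 X8.9 Y5.4
G1 X8.9 Y15.3
G1 X0.0 Y15.3
G1 X0.0 Y0.0
; layer 5
G0 Z20.4
G0 X0.0 Y0.0
G1 X21.1 Y0.0
G1 X21.1 Y5.4
G1 X8.9 Y5.4
G1 X8.9 Y15.3
G1 X0.0 Y15.3
G1 X0.0 Y0.0
; layer 6
G0 Z24.5
G0 X0.0 Y0.0
G1 X21.1 Y0.0
G1 X21.1 Y5.4
G1 X8.9 Y5.4
G1 X8.9 Y15.3
G1 X0.0 Y15.3
G1 X0.0 Y0.0
M2 ; end

The solid is an L-shaped prism: outer 21.1 × 15.3 mm, arm thicknesses ≈ 5.4 mm (horizontal) and 8.9 mm (vertical), extruded 24.5 mm in z. Slicing at Δz = 4.1 mm — 6 equal slices spanning the solid's height, so layer i sits at z = i·h/6 — gives 6 non-empty perimeters. Each is a 6-segment closed polygon; G0 lifts to the layer z and rapids to the start vertex, then G1 traces the edges.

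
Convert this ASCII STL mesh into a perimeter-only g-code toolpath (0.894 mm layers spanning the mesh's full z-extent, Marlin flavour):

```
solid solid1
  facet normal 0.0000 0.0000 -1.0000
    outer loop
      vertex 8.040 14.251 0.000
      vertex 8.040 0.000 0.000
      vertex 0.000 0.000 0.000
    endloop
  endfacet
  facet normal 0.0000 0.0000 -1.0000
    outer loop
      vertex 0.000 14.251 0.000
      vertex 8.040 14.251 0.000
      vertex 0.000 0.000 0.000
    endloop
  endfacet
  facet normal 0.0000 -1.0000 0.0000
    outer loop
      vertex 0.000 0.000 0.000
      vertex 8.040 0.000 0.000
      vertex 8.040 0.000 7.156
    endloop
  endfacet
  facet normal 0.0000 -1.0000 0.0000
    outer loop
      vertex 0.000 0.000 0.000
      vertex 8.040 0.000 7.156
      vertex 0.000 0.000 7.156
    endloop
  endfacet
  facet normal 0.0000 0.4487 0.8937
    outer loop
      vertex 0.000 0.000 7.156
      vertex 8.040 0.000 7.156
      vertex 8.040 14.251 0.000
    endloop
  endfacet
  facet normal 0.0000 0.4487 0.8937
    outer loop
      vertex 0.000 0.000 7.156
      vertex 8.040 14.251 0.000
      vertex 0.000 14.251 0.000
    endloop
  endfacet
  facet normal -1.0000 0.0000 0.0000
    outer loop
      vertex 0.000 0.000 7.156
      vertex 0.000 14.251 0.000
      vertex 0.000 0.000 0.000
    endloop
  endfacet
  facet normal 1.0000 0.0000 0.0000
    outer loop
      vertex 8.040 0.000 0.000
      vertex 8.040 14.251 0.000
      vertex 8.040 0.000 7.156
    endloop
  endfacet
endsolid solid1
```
; perimeter-only toolpath
G21 ; units = mm
G90 ; absolute positioning
G28 ; home
; layer 1
G0 Z0.894
G0 X0.000 Y0.000
G1 X8.040 Y0.000
G1 X8.040 Y12.470
G1 X0.000 Y12.470
G1 X0.000 Y0.000
; layer 2
G0 Z1.789
G0 X0.000 Y0.000
G1 X8.040 Y0.000
G1 X8.040 Y10.688
G1 X0.000 Y10.688
G1 X0.000 Y0.000
; layer 3
G0 Z2.683
G0 X0.000 Y0.000
G1 X8.040 Y0.000
G1 X8.040 Y8.907
G1 X0.000 Y8.907
G1 X0.000 Y0.000
; layer 4
G0 Z3.578
G0 X0.000 Y0.000
G1 X8.040 Y0.000
G1 X8.040 Y7.125
G1 X0.000 Y7.125
G1 X0.000 Y0.000
; layer 5
G0 Z4.473
G0 X0.000 Y0.000
G1 X8.040 Y0.000
G1 X8.040 Y5.344
G1 X0.000 Y5.344
G1 X0.000 Y0.000
; layer 6
G0 Z5.367
G0 X0.000 Y0.000
G1 X8.040 Y0.000
G1 X8.040 Y3.563
G1 X0.000 Y3.563
G1 X0.000 Y0.000
; layer 7
G0 Z6.261
G0 X0.000 Y0.000
G1 X8.040 Y0.000
G1 X8.040 Y1.781
G1 X0.000 Y1.781
G1 X0.000 Y0.000
M2 ; end

The solid is a wedge (ramp): 8.04 × 14.3 mm base, rising to 7.16 mm along the y=0 edge and sloping linearly to z=0 at y=14.3. Slicing at Δz = 0.894 mm — 8 equal slices spanning the solid's height, so layer i sits at z = i·h/8 — gives 7 non-empty perimeters. Each is a 4-segment closed polygon; G0 lifts to the layer z and rapids to the start vertex, then G1 traces the edges. The cross-section shrinks linearly with z (the slice at the apex is degenerate and omitted).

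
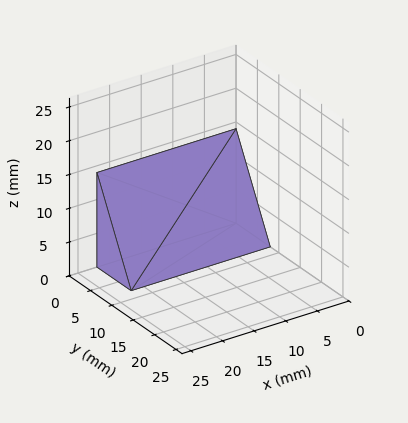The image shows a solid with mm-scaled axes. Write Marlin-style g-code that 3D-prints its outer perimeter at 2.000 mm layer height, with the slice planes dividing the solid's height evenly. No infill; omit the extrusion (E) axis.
Reading the render: the shape is a wedge (ramp): 22 × 8 mm base, rising to 14 mm along the y=0 edge and sloping linearly to z=0 at y=8 (dimensions read to the nearest mm from the axis ticks). For the g-code, the solid's height is divided into equal slices at the stated Δz and each level perimeter traced with G1 moves after a G0 lift.

; perimeter-only toolpath
G21 ; units = mm
G90 ; absolute positioning
G28 ; home
; layer 1
G0 Z2.000
G0 X0.000 Y0.000
G1 X22.000 Y0.000
G1 X22.000 Y6.857
G1 X0.000 Y6.857
G1 X0.000 Y0.000
; layer 2
G0 Z4.000
G0 X0.000 Y0.000
G1 X22.000 Y0.000
G1 X22.000 Y5.714
G1 X0.000 Y5.714
G1 X0.000 Y0.000
; layer 3
G0 Z6.000
G0 X0.000 Y0.000
G1 X22.000 Y0.000
G1 X22.000 Y4.571
G1 X0.000 Y4.571
G1 X0.000 Y0.000
; layer 4
G0 Z8.000
G0 X0.000 Y0.000
G1 X22.000 Y0.000
G1 X22.000 Y3.429
G1 X0.000 Y3.429
G1 X0.000 Y0.000
; layer 5
G0 Z10.000
G0 X0.000 Y0.000
G1 X22.000 Y0.000
G1 X22.000 Y2.286
G1 X0.000 Y2.286
G1 X0.000 Y0.000
; layer 6
G0 Z12.000
G0 X0.000 Y0.000
G1 X22.000 Y0.000
G1 X22.000 Y1.143
G1 X0.000 Y1.143
G1 X0.000 Y0.000
M2 ; end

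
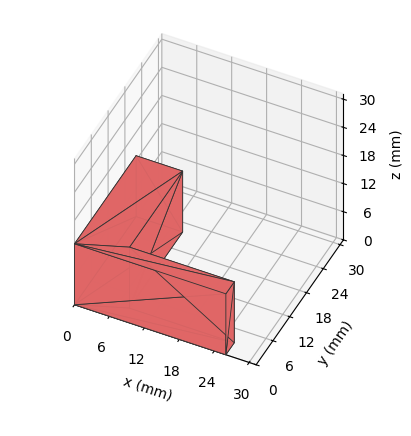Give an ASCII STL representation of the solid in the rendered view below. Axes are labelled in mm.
Reading the render: the shape is an L-shaped prism: outer 26 × 22 mm, arm thicknesses ≈ 3 mm (horizontal) and 8 mm (vertical), extruded 13 mm in z (dimensions read to the nearest mm from the axis ticks). For the STL, each face is triangulated and given an outward normal.

solid part
  facet normal 0.0000 0.0000 -1.0000
    outer loop
      vertex 26.0 3.0 0.0
      vertex 26.0 0.0 0.0
      vertex 0.0 0.0 0.0
    endloop
  endfacet
  facet normal 0.0000 0.0000 -1.0000
    outer loop
      vertex 8.0 3.0 0.0
      vertex 26.0 3.0 0.0
      vertex 0.0 0.0 0.0
    endloop
  endfacet
  facet normal 0.0000 0.0000 -1.0000
    outer loop
      vertex 8.0 22.0 0.0
      vertex 8.0 3.0 0.0
      vertex 0.0 0.0 0.0
    endloop
  endfacet
  facet normal 0.0000 0.0000 -1.0000
    outer loop
      vertex 0.0 22.0 0.0
      vertex 8.0 22.0 0.0
      vertex 0.0 0.0 0.0
    endloop
  endfacet
  facet normal 0.0000 0.0000 1.0000
    outer loop
      vertex 0.0 0.0 13.0
      vertex 26.0 0.0 13.0
      vertex 26.0 3.0 13.0
    endloop
  endfacet
  facet normal 0.0000 0.0000 1.0000
    outer loop
      vertex 0.0 0.0 13.0
      vertex 26.0 3.0 13.0
      vertex 8.0 3.0 13.0
    endloop
  endfacet
  facet normal 0.0000 0.0000 1.0000
    outer loop
      vertex 0.0 0.0 13.0
      vertex 8.0 3.0 13.0
      vertex 8.0 22.0 13.0
    endloop
  endfacet
  facet normal 0.0000 0.0000 1.0000
    outer loop
      vertex 0.0 0.0 13.0
      vertex 8.0 22.0 13.0
      vertex 0.0 22.0 13.0
    endloop
  endfacet
  facet normal 0.0000 -1.0000 0.0000
    outer loop
      vertex 0.0 0.0 0.0
      vertex 26.0 0.0 0.0
      vertex 26.0 0.0 13.0
    endloop
  endfacet
  facet normal 0.0000 -1.0000 0.0000
    outer loop
      vertex 0.0 0.0 0.0
      vertex 26.0 0.0 13.0
      vertex 0.0 0.0 13.0
    endloop
  endfacet
  facet normal 1.0000 0.0000 0.0000
    outer loop
      vertex 26.0 0.0 0.0
      vertex 26.0 3.0 0.0
      vertex 26.0 3.0 13.0
    endloop
  endfacet
  facet normal 1.0000 0.0000 0.0000
    outer loop
      vertex 26.0 0.0 0.0
      vertex 26.0 3.0 13.0
      vertex 26.0 0.0 13.0
    endloop
  endfacet
  facet normal 0.0000 1.0000 0.0000
    outer loop
      vertex 26.0 3.0 0.0
      vertex 8.0 3.0 0.0
      vertex 8.0 3.0 13.0
    endloop
  endfacet
  facet normal 0.0000 1.0000 0.0000
    outer loop
      vertex 26.0 3.0 0.0
      vertex 8.0 3.0 13.0
      vertex 26.0 3.0 13.0
    endloop
  endfacet
  facet normal 1.0000 0.0000 0.0000
    outer loop
      vertex 8.0 3.0 0.0
      vertex 8.0 22.0 0.0
      vertex 8.0 22.0 13.0
    endloop
  endfacet
  facet normal 1.0000 0.0000 0.0000
    outer loop
      vertex 8.0 3.0 0.0
      vertex 8.0 22.0 13.0
      vertex 8.0 3.0 13.0
    endloop
  endfacet
  facet normal 0.0000 1.0000 0.0000
    outer loop
      vertex 8.0 22.0 0.0
      vertex 0.0 22.0 0.0
      vertex 0.0 22.0 13.0
    endloop
  endfacet
  facet normal 0.0000 1.0000 0.0000
    outer loop
      vertex 8.0 22.0 0.0
      vertex 0.0 22.0 13.0
      vertex 8.0 22.0 13.0
    endloop
  endfacet
  facet normal -1.0000 0.0000 0.0000
    outer loop
      vertex 0.0 22.0 0.0
      vertex 0.0 0.0 0.0
      vertex 0.0 0.0 13.0
    endloop
  endfacet
  facet normal -1.0000 0.0000 0.0000
    outer loop
      vertex 0.0 22.0 0.0
      vertex 0.0 0.0 13.0
      vertex 0.0 22.0 13.0
    endloop
  endfacet
endsolid part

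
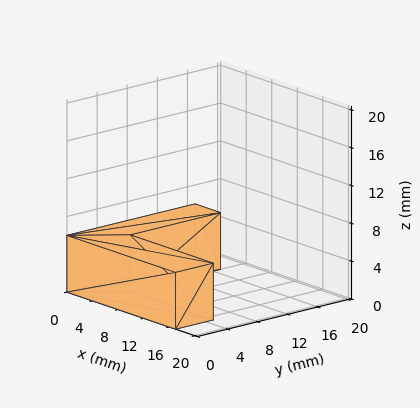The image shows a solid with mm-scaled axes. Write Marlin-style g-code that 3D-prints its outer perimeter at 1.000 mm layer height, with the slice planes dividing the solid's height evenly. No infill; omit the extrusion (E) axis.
Reading the render: the shape is an L-shaped prism: outer 17 × 17 mm, arm thicknesses ≈ 5 mm (horizontal) and 4 mm (vertical), extruded 6 mm in z (dimensions read to the nearest mm from the axis ticks). For the g-code, the solid's height is divided into equal slices at the stated Δz and each level perimeter traced with G1 moves after a G0 lift.

; perimeter-only toolpath
G21 ; units = mm
G90 ; absolute positioning
G28 ; home
; layer 1
G0 Z1.000
G0 X0.000 Y0.000
G1 X17.000 Y0.000
G1 X17.000 Y5.000
G1 X4.000 Y5.000
G1 X4.000 Y17.000
G1 X0.000 Y17.000
G1 X0.000 Y0.000
; layer 2
G0 Z2.000
G0 X0.000 Y0.000
G1 X17.000 Y0.000
G1 X17.000 Y5.000
G1 X4.000 Y5.000
G1 X4.000 Y17.000
G1 X0.000 Y17.000
G1 X0.000 Y0.000
; layer 3
G0 Z3.000
G0 X0.000 Y0.000
G1 X17.000 Y0.000
G1 X17.000 Y5.000
G1 X4.000 Y5.000
G1 X4.000 Y17.000
G1 X0.000 Y17.000
G1 X0.000 Y0.000
; layer 4
G0 Z4.000
G0 X0.000 Y0.000
G1 X17.000 Y0.000
G1 X17.000 Y5.000
G1 X4.000 Y5.000
G1 X4.000 Y17.000
G1 X0.000 Y17.000
G1 X0.000 Y0.000
; layer 5
G0 Z5.000
G0 X0.000 Y0.000
G1 X17.000 Y0.000
G1 X17.000 Y5.000
G1 X4.000 Y5.000
G1 X4.000 Y17.000
G1 X0.000 Y17.000
G1 X0.000 Y0.000
; layer 6
G0 Z6.000
G0 X0.000 Y0.000
G1 X17.000 Y0.000
G1 X17.000 Y5.000
G1 X4.000 Y5.000
G1 X4.000 Y17.000
G1 X0.000 Y17.000
G1 X0.000 Y0.000
M2 ; end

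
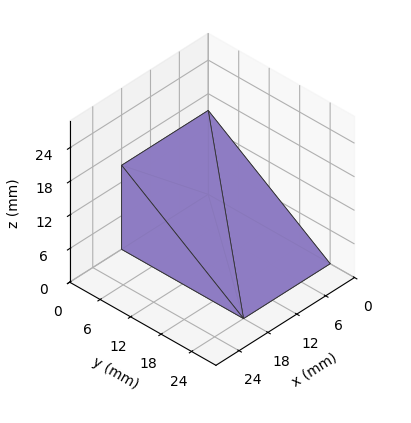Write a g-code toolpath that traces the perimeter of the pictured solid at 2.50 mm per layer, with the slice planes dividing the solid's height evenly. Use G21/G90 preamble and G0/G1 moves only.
Reading the render: the shape is a wedge (ramp): 18 × 24 mm base, rising to 15 mm along the y=0 edge and sloping linearly to z=0 at y=24 (dimensions read to the nearest mm from the axis ticks). For the g-code, the solid's height is divided into equal slices at the stated Δz and each level perimeter traced with G1 moves after a G0 lift.

; perimeter-only toolpath
G21 ; units = mm
G90 ; absolute positioning
G28 ; home
; layer 1
G0 Z2.50
G0 X0.00 Y0.00
G1 X18.00 Y0.00
G1 X18.00 Y20.00
G1 X0.00 Y20.00
G1 X0.00 Y0.00
; layer 2
G0 Z5.00
G0 X0.00 Y0.00
G1 X18.00 Y0.00
G1 X18.00 Y16.00
G1 X0.00 Y16.00
G1 X0.00 Y0.00
; layer 3
G0 Z7.50
G0 X0.00 Y0.00
G1 X18.00 Y0.00
G1 X18.00 Y12.00
G1 X0.00 Y12.00
G1 X0.00 Y0.00
; layer 4
G0 Z10.00
G0 X0.00 Y0.00
G1 X18.00 Y0.00
G1 X18.00 Y8.00
G1 X0.00 Y8.00
G1 X0.00 Y0.00
; layer 5
G0 Z12.50
G0 X0.00 Y0.00
G1 X18.00 Y0.00
G1 X18.00 Y4.00
G1 X0.00 Y4.00
G1 X0.00 Y0.00
M2 ; end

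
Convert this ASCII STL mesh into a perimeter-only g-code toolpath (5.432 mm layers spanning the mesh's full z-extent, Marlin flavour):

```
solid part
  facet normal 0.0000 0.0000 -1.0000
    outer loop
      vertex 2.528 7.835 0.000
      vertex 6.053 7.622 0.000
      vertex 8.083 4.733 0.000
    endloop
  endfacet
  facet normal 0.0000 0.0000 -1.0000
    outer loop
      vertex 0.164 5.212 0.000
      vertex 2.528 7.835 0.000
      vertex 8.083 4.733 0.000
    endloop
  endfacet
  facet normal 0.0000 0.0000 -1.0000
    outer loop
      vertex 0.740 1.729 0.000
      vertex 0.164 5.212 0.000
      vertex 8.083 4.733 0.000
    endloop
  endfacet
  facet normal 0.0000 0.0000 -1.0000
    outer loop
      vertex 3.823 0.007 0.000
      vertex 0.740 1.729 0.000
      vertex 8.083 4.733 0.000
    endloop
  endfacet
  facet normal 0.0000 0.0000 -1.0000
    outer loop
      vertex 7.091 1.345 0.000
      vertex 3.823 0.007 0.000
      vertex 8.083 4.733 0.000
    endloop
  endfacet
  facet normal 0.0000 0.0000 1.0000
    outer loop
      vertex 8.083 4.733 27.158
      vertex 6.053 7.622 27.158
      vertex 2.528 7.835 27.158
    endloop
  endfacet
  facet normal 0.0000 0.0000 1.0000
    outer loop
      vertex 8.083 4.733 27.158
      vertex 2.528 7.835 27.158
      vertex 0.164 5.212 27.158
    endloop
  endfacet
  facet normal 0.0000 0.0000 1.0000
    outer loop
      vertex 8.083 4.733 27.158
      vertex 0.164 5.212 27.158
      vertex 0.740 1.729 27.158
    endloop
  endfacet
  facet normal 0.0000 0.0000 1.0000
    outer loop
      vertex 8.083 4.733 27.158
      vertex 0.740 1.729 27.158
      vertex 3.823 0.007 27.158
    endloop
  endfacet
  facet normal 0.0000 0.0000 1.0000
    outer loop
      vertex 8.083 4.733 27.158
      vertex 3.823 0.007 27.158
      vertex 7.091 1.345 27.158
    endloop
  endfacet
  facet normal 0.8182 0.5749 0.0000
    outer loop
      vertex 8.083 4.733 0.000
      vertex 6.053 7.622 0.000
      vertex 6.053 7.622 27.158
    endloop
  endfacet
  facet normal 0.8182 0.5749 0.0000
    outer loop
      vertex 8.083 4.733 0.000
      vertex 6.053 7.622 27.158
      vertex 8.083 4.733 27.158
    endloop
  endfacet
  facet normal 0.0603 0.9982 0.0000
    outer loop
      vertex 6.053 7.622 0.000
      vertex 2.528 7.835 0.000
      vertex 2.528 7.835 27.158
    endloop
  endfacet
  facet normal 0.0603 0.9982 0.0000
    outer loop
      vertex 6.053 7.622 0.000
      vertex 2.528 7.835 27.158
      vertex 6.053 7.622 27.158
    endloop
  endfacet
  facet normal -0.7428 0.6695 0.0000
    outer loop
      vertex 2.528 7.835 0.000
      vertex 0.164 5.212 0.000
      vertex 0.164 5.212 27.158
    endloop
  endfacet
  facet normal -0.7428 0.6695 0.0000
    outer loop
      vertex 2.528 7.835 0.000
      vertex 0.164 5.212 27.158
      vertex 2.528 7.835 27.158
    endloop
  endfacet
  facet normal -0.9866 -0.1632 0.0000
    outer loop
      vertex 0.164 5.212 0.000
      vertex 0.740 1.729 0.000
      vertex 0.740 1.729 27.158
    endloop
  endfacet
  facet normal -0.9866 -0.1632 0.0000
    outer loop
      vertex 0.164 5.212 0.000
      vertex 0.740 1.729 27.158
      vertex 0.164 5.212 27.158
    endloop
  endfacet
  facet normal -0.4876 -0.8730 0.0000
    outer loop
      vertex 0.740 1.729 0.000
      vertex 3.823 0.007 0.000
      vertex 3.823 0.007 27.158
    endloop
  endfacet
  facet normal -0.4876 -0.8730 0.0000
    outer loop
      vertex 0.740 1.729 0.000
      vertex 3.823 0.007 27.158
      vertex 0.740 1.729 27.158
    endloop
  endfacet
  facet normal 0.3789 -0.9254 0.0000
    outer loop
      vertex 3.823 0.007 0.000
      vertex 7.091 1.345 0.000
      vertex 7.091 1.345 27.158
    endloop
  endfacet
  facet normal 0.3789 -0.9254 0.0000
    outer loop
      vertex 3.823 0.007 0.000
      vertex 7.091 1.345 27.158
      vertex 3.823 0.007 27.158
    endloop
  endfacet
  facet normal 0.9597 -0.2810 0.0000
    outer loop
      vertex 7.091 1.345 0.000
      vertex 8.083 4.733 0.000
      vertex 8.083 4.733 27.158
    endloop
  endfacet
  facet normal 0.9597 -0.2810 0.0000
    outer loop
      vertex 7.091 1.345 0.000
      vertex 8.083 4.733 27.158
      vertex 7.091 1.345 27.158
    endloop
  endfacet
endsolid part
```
; perimeter-only toolpath
G21 ; units = mm
G90 ; absolute positioning
G28 ; home
; layer 1
G0 Z5.432
G0 X8.083 Y4.733
G1 X6.053 Y7.622
G1 X2.528 Y7.835
G1 X0.164 Y5.212
G1 X0.740 Y1.729
G1 X3.823 Y0.007
G1 X7.091 Y1.345
G1 X8.083 Y4.733
; layer 2
G0 Z10.863
G0 X8.083 Y4.733
G1 X6.053 Y7.622
G1 X2.528 Y7.835
G1 X0.164 Y5.212
G1 X0.740 Y1.729
G1 X3.823 Y0.007
G1 X7.091 Y1.345
G1 X8.083 Y4.733
; layer 3
G0 Z16.295
G0 X8.083 Y4.733
G1 X6.053 Y7.622
G1 X2.528 Y7.835
G1 X0.164 Y5.212
G1 X0.740 Y1.729
G1 X3.823 Y0.007
G1 X7.091 Y1.345
G1 X8.083 Y4.733
; layer 4
G0 Z21.726
G0 X8.083 Y4.733
G1 X6.053 Y7.622
G1 X2.528 Y7.835
G1 X0.164 Y5.212
G1 X0.740 Y1.729
G1 X3.823 Y0.007
G1 X7.091 Y1.345
G1 X8.083 Y4.733
; layer 5
G0 Z27.158
G0 X8.083 Y4.733
G1 X6.053 Y7.622
G1 X2.528 Y7.835
G1 X0.164 Y5.212
G1 X0.740 Y1.729
G1 X3.823 Y0.007
G1 X7.091 Y1.345
G1 X8.083 Y4.733
M2 ; end

The solid is a regular 7-sided prism (a cylinder approximated with 7 flat sides), circumscribed radius ≈ 4.07 mm, height ≈ 27.2 mm. Slicing at Δz = 5.432 mm — 5 equal slices spanning the solid's height, so layer i sits at z = i·h/5 — gives 5 non-empty perimeters. Each is a 7-segment closed polygon; G0 lifts to the layer z and rapids to the start vertex, then G1 traces the edges.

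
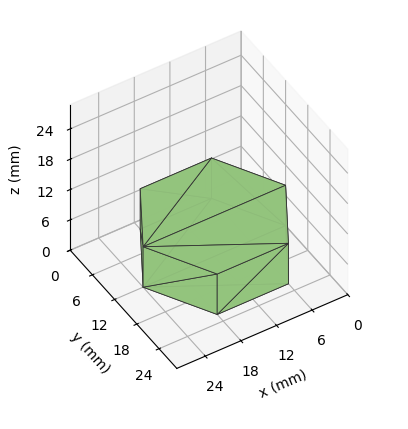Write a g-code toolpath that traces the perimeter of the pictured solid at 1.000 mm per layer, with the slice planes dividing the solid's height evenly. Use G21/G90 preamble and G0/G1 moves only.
Reading the render: the shape is a regular 6-sided prism (a cylinder approximated with 6 flat sides), circumscribed radius ≈ 12 mm, height ≈ 8 mm (dimensions read to the nearest mm from the axis ticks). For the g-code, the solid's height is divided into equal slices at the stated Δz and each level perimeter traced with G1 moves after a G0 lift.

; perimeter-only toolpath
G21 ; units = mm
G90 ; absolute positioning
G28 ; home
; layer 1
G0 Z1.000
G0 X24.000 Y12.000
G1 X18.000 Y22.392
G1 X6.000 Y22.392
G1 X0.000 Y12.000
G1 X6.000 Y1.608
G1 X18.000 Y1.608
G1 X24.000 Y12.000
; layer 2
G0 Z2.000
G0 X24.000 Y12.000
G1 X18.000 Y22.392
G1 X6.000 Y22.392
G1 X0.000 Y12.000
G1 X6.000 Y1.608
G1 X18.000 Y1.608
G1 X24.000 Y12.000
; layer 3
G0 Z3.000
G0 X24.000 Y12.000
G1 X18.000 Y22.392
G1 X6.000 Y22.392
G1 X0.000 Y12.000
G1 X6.000 Y1.608
G1 X18.000 Y1.608
G1 X24.000 Y12.000
; layer 4
G0 Z4.000
G0 X24.000 Y12.000
G1 X18.000 Y22.392
G1 X6.000 Y22.392
G1 X0.000 Y12.000
G1 X6.000 Y1.608
G1 X18.000 Y1.608
G1 X24.000 Y12.000
; layer 5
G0 Z5.000
G0 X24.000 Y12.000
G1 X18.000 Y22.392
G1 X6.000 Y22.392
G1 X0.000 Y12.000
G1 X6.000 Y1.608
G1 X18.000 Y1.608
G1 X24.000 Y12.000
; layer 6
G0 Z6.000
G0 X24.000 Y12.000
G1 X18.000 Y22.392
G1 X6.000 Y22.392
G1 X0.000 Y12.000
G1 X6.000 Y1.608
G1 X18.000 Y1.608
G1 X24.000 Y12.000
; layer 7
G0 Z7.000
G0 X24.000 Y12.000
G1 X18.000 Y22.392
G1 X6.000 Y22.392
G1 X0.000 Y12.000
G1 X6.000 Y1.608
G1 X18.000 Y1.608
G1 X24.000 Y12.000
; layer 8
G0 Z8.000
G0 X24.000 Y12.000
G1 X18.000 Y22.392
G1 X6.000 Y22.392
G1 X0.000 Y12.000
G1 X6.000 Y1.608
G1 X18.000 Y1.608
G1 X24.000 Y12.000
M2 ; end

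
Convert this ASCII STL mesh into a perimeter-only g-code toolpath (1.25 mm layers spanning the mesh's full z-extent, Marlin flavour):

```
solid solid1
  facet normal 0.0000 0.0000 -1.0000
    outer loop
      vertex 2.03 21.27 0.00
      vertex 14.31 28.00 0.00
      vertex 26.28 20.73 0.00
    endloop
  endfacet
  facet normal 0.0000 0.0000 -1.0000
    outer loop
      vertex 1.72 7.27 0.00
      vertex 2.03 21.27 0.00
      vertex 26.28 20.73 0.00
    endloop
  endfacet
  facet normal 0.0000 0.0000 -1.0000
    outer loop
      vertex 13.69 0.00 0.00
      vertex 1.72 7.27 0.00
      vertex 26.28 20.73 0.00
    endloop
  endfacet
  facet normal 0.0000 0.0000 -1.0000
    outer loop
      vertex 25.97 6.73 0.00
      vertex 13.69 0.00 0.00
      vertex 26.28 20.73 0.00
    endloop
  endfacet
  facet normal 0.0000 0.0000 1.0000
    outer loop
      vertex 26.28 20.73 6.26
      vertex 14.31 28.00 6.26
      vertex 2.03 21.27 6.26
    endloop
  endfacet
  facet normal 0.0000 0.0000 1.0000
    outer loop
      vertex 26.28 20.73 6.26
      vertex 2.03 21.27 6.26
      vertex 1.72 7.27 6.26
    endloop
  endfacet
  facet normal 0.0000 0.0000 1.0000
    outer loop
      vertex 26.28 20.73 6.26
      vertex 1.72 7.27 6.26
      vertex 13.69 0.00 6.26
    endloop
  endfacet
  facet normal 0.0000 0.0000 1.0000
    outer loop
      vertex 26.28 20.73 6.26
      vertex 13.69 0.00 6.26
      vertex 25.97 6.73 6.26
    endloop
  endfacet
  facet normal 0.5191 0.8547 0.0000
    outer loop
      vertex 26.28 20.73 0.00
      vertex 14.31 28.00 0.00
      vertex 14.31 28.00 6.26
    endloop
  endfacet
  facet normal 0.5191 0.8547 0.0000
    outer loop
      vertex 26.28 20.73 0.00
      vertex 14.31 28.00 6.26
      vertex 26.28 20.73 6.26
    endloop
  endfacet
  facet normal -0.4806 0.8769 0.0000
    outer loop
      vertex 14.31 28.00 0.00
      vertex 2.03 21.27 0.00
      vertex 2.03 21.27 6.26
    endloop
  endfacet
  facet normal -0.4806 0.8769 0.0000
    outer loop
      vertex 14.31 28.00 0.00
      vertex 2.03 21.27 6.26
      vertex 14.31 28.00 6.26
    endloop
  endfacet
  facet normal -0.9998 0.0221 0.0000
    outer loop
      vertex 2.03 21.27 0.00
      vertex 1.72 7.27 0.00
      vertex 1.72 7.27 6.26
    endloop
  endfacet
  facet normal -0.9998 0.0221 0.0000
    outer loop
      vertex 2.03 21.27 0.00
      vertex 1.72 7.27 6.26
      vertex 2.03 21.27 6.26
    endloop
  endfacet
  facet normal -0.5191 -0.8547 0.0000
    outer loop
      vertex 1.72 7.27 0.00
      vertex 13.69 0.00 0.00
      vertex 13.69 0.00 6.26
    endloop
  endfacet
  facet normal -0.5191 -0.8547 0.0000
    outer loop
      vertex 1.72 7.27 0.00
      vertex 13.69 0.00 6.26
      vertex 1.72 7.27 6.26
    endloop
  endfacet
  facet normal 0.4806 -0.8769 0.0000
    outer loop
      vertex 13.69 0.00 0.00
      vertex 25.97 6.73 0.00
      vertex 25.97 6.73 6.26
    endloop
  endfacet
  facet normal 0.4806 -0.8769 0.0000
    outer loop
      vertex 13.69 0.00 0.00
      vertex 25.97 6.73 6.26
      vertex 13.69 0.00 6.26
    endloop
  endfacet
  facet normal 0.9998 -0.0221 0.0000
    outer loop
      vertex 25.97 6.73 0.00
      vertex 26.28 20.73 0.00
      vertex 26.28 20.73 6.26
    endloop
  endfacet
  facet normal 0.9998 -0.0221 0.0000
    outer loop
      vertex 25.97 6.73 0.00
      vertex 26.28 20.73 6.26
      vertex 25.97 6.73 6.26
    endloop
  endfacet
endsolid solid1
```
; perimeter-only toolpath
G21 ; units = mm
G90 ; absolute positioning
G28 ; home
; layer 1
G0 Z1.25
G0 X26.28 Y20.73
G1 X14.31 Y28.00
G1 X2.03 Y21.27
G1 X1.72 Y7.27
G1 X13.69 Y0.00
G1 X25.97 Y6.73
G1 X26.28 Y20.73
; layer 2
G0 Z2.50
G0 X26.28 Y20.73
G1 X14.31 Y28.00
G1 X2.03 Y21.27
G1 X1.72 Y7.27
G1 X13.69 Y0.00
G1 X25.97 Y6.73
G1 X26.28 Y20.73
; layer 3
G0 Z3.76
G0 X26.28 Y20.73
G1 X14.31 Y28.00
G1 X2.03 Y21.27
G1 X1.72 Y7.27
G1 X13.69 Y0.00
G1 X25.97 Y6.73
G1 X26.28 Y20.73
; layer 4
G0 Z5.01
G0 X26.28 Y20.73
G1 X14.31 Y28.00
G1 X2.03 Y21.27
G1 X1.72 Y7.27
G1 X13.69 Y0.00
G1 X25.97 Y6.73
G1 X26.28 Y20.73
; layer 5
G0 Z6.26
G0 X26.28 Y20.73
G1 X14.31 Y28.00
G1 X2.03 Y21.27
G1 X1.72 Y7.27
G1 X13.69 Y0.00
G1 X25.97 Y6.73
G1 X26.28 Y20.73
M2 ; end

The solid is a regular 6-sided prism (a cylinder approximated with 6 flat sides), circumscribed radius ≈ 14 mm, height ≈ 6.26 mm. Slicing at Δz = 1.25 mm — 5 equal slices spanning the solid's height, so layer i sits at z = i·h/5 — gives 5 non-empty perimeters. Each is a 6-segment closed polygon; G0 lifts to the layer z and rapids to the start vertex, then G1 traces the edges.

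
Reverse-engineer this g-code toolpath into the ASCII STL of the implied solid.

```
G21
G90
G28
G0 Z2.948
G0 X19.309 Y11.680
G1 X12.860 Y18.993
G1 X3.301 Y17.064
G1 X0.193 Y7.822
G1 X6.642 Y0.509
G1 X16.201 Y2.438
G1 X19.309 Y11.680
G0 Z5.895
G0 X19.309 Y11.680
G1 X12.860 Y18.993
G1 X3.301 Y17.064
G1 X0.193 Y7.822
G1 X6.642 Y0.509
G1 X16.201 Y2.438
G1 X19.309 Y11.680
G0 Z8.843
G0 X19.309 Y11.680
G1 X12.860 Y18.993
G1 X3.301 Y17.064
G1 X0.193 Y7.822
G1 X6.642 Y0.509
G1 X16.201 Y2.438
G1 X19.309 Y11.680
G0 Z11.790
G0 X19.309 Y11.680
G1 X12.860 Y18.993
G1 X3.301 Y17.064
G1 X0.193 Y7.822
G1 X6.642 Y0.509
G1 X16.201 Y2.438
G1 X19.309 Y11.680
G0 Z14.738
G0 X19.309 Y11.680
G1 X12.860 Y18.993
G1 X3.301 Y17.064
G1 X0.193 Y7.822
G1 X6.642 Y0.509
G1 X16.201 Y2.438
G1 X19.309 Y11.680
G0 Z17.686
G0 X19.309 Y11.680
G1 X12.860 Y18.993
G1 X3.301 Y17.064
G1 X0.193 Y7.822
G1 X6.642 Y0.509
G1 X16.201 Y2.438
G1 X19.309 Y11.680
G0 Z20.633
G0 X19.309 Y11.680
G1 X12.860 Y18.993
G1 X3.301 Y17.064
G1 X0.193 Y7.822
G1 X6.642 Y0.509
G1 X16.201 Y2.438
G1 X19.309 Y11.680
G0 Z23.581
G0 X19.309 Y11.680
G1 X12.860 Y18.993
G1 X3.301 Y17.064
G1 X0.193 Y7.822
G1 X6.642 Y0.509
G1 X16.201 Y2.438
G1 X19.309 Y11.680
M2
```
solid part
  facet normal 0.0000 0.0000 -1.0000
    outer loop
      vertex 3.301 17.064 0.000
      vertex 12.860 18.993 0.000
      vertex 19.309 11.680 0.000
    endloop
  endfacet
  facet normal 0.0000 0.0000 -1.0000
    outer loop
      vertex 0.193 7.822 0.000
      vertex 3.301 17.064 0.000
      vertex 19.309 11.680 0.000
    endloop
  endfacet
  facet normal 0.0000 0.0000 -1.0000
    outer loop
      vertex 6.642 0.509 0.000
      vertex 0.193 7.822 0.000
      vertex 19.309 11.680 0.000
    endloop
  endfacet
  facet normal 0.0000 0.0000 -1.0000
    outer loop
      vertex 16.201 2.438 0.000
      vertex 6.642 0.509 0.000
      vertex 19.309 11.680 0.000
    endloop
  endfacet
  facet normal 0.0000 0.0000 1.0000
    outer loop
      vertex 19.309 11.680 23.581
      vertex 12.860 18.993 23.581
      vertex 3.301 17.064 23.581
    endloop
  endfacet
  facet normal 0.0000 0.0000 1.0000
    outer loop
      vertex 19.309 11.680 23.581
      vertex 3.301 17.064 23.581
      vertex 0.193 7.822 23.581
    endloop
  endfacet
  facet normal 0.0000 0.0000 1.0000
    outer loop
      vertex 19.309 11.680 23.581
      vertex 0.193 7.822 23.581
      vertex 6.642 0.509 23.581
    endloop
  endfacet
  facet normal 0.0000 0.0000 1.0000
    outer loop
      vertex 19.309 11.680 23.581
      vertex 6.642 0.509 23.581
      vertex 16.201 2.438 23.581
    endloop
  endfacet
  facet normal 0.7500 0.6614 0.0000
    outer loop
      vertex 19.309 11.680 0.000
      vertex 12.860 18.993 0.000
      vertex 12.860 18.993 23.581
    endloop
  endfacet
  facet normal 0.7500 0.6614 0.0000
    outer loop
      vertex 19.309 11.680 0.000
      vertex 12.860 18.993 23.581
      vertex 19.309 11.680 23.581
    endloop
  endfacet
  facet normal -0.1978 0.9802 0.0000
    outer loop
      vertex 12.860 18.993 0.000
      vertex 3.301 17.064 0.000
      vertex 3.301 17.064 23.581
    endloop
  endfacet
  facet normal -0.1978 0.9802 0.0000
    outer loop
      vertex 12.860 18.993 0.000
      vertex 3.301 17.064 23.581
      vertex 12.860 18.993 23.581
    endloop
  endfacet
  facet normal -0.9478 0.3187 0.0000
    outer loop
      vertex 3.301 17.064 0.000
      vertex 0.193 7.822 0.000
      vertex 0.193 7.822 23.581
    endloop
  endfacet
  facet normal -0.9478 0.3187 0.0000
    outer loop
      vertex 3.301 17.064 0.000
      vertex 0.193 7.822 23.581
      vertex 3.301 17.064 23.581
    endloop
  endfacet
  facet normal -0.7500 -0.6614 0.0000
    outer loop
      vertex 0.193 7.822 0.000
      vertex 6.642 0.509 0.000
      vertex 6.642 0.509 23.581
    endloop
  endfacet
  facet normal -0.7500 -0.6614 0.0000
    outer loop
      vertex 0.193 7.822 0.000
      vertex 6.642 0.509 23.581
      vertex 0.193 7.822 23.581
    endloop
  endfacet
  facet normal 0.1978 -0.9802 0.0000
    outer loop
      vertex 6.642 0.509 0.000
      vertex 16.201 2.438 0.000
      vertex 16.201 2.438 23.581
    endloop
  endfacet
  facet normal 0.1978 -0.9802 0.0000
    outer loop
      vertex 6.642 0.509 0.000
      vertex 16.201 2.438 23.581
      vertex 6.642 0.509 23.581
    endloop
  endfacet
  facet normal 0.9478 -0.3187 0.0000
    outer loop
      vertex 16.201 2.438 0.000
      vertex 19.309 11.680 0.000
      vertex 19.309 11.680 23.581
    endloop
  endfacet
  facet normal 0.9478 -0.3187 0.0000
    outer loop
      vertex 16.201 2.438 0.000
      vertex 19.309 11.680 23.581
      vertex 16.201 2.438 23.581
    endloop
  endfacet
endsolid part

The G0 Z moves step by Δz≈2.948 mm. Every layer's G1 loop is the same polygon, so the solid is a straight extrusion of it from z=0 to z≈23.6. Closing with flat bottom and top caps and triangulating gives 20 facets — a regular 6-sided prism (a cylinder approximated with 6 flat sides), circumscribed radius ≈ 9.75 mm, height ≈ 23.6 mm.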